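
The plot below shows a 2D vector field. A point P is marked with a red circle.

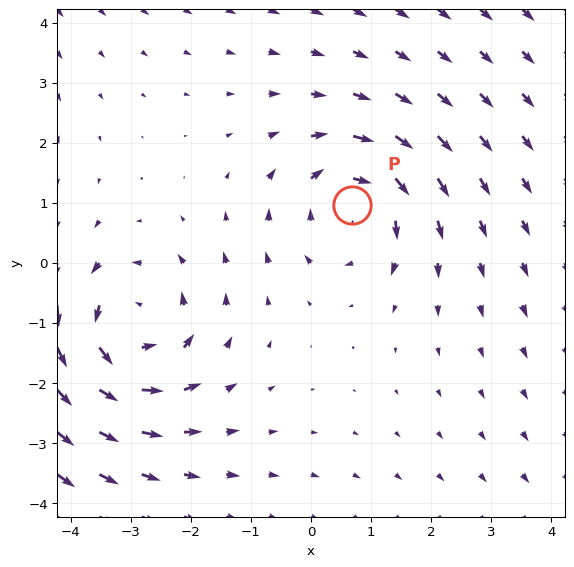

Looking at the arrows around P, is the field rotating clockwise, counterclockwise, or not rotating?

clockwise

Near P at (0.7, 1.0) the arrows circulate clockwise. The curl (z-component) there is about -3; negative curl means clockwise rotation.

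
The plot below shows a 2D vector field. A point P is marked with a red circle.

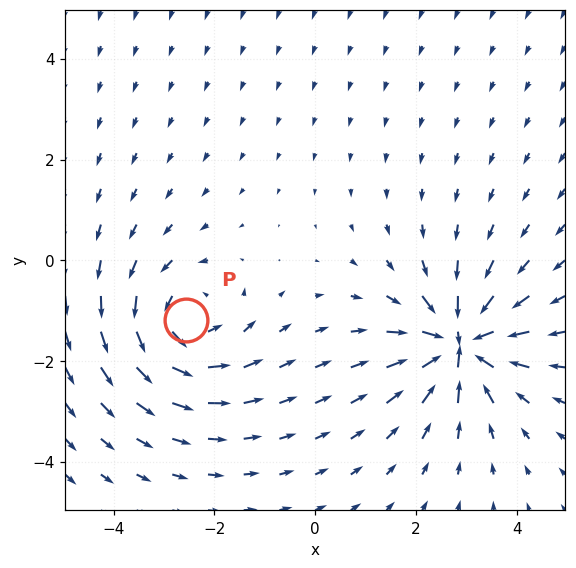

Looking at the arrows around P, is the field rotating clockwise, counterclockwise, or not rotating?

counterclockwise

Near P at (-2.6, -1.2) the arrows circulate counterclockwise. The curl (z-component) there is about +3; positive curl means counterclockwise rotation.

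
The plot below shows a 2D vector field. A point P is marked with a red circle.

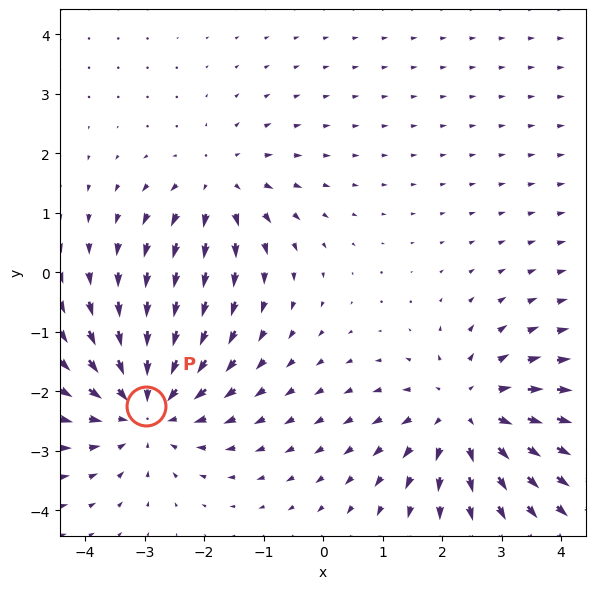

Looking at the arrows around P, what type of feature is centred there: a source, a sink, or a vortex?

At P (-3.0, -2.3) the arrows converge inward. Divergence about -4, curl ≈0 — negative divergence with near-zero curl is a sink.

sink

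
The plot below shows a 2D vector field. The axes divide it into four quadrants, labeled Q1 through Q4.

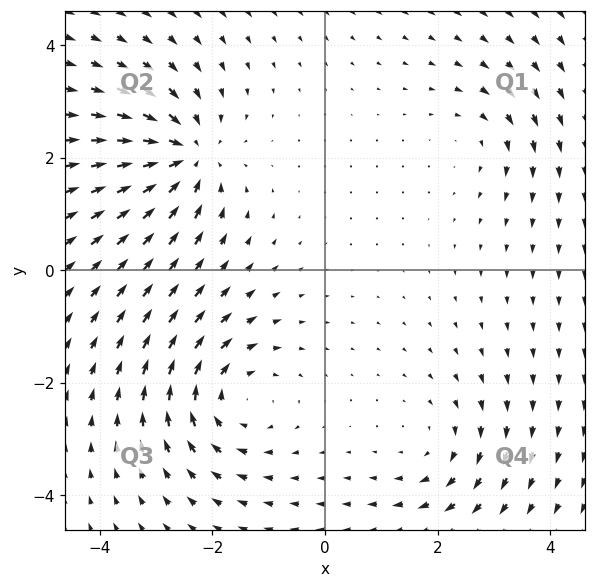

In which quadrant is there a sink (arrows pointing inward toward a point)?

Q2

The sink sits at approximately (-2.5, 2.0), which lies in quadrant Q2. The divergence there is about -6, negative as expected for a sink.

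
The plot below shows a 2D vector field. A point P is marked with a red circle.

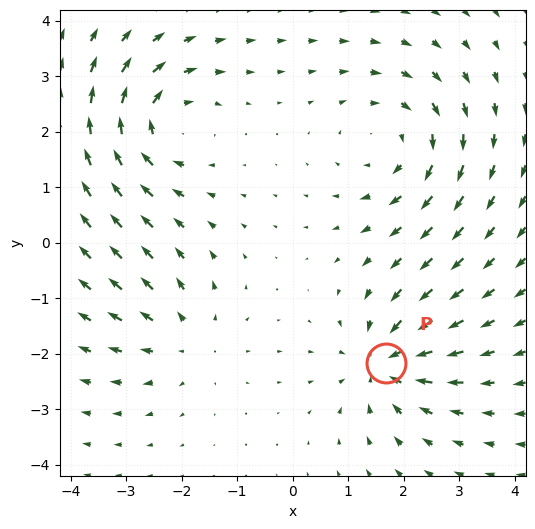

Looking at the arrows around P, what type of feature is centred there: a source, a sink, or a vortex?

At P (1.7, -2.2) the arrows converge inward. Divergence about -5, curl ≈0 — negative divergence with near-zero curl is a sink.

sink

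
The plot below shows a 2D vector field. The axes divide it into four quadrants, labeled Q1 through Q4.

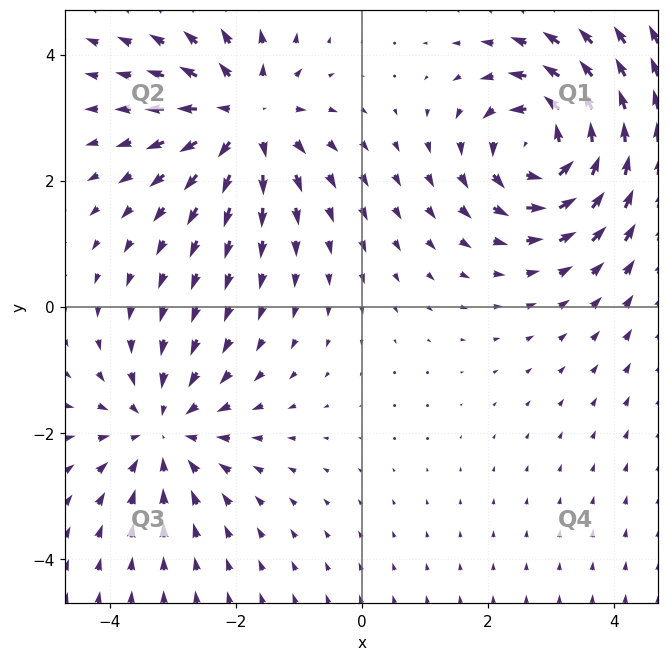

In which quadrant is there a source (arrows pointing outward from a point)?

Q2

The source sits at approximately (-1.8, 3.0), which lies in quadrant Q2. The divergence there is about +3, positive as expected for a source.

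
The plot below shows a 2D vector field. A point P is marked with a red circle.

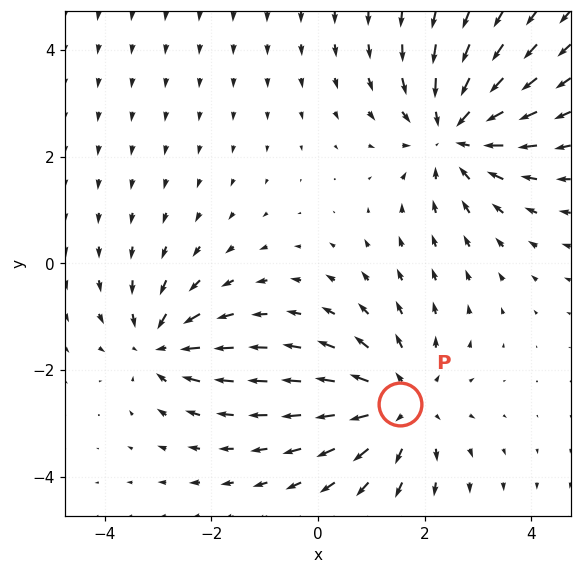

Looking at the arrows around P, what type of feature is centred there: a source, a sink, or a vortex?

source

At P (1.5, -2.6) the arrows spread outward. Divergence about +3, curl ≈0 — positive divergence with near-zero curl is a source.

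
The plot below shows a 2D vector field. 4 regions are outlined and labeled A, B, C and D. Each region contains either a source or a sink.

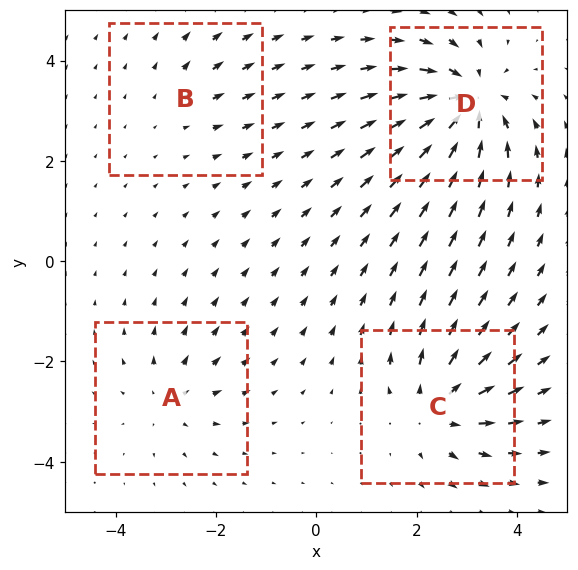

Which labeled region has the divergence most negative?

Divergence at each region's feature centre — A: about +4, B: about +2, C: about +6, D: about -8. Region D is most negative.

D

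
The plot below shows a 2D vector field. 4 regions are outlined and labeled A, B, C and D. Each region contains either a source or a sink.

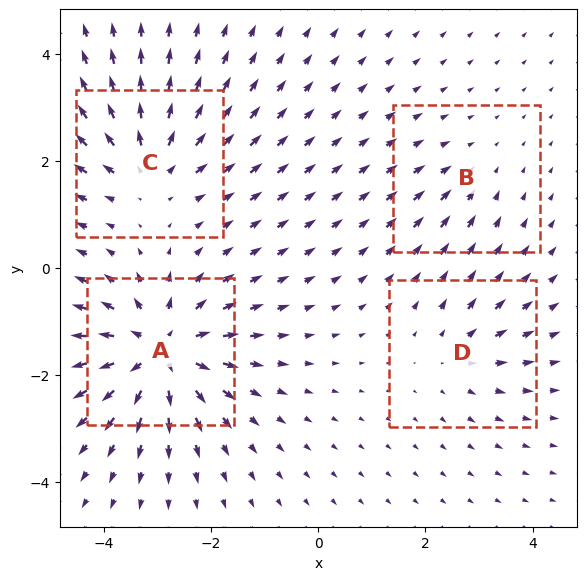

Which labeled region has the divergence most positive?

A

Divergence at each region's feature centre — A: about +8, B: about -2, C: about +5, D: about +3. Region A is most positive.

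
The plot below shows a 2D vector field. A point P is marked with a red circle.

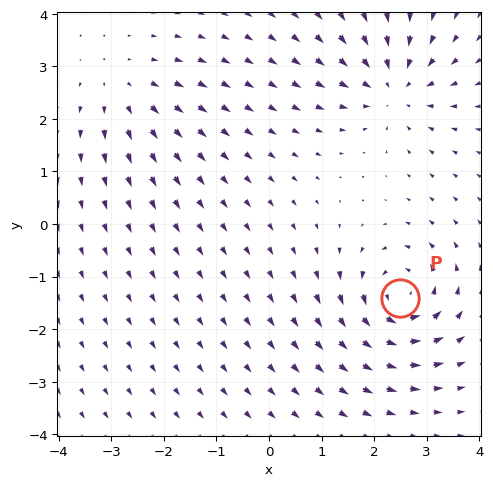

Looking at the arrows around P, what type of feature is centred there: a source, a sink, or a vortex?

vortex

At P (2.5, -1.4) the arrows circulate counterclockwise. Divergence ≈0, curl about +6 — near-zero divergence with nonzero curl is a vortex.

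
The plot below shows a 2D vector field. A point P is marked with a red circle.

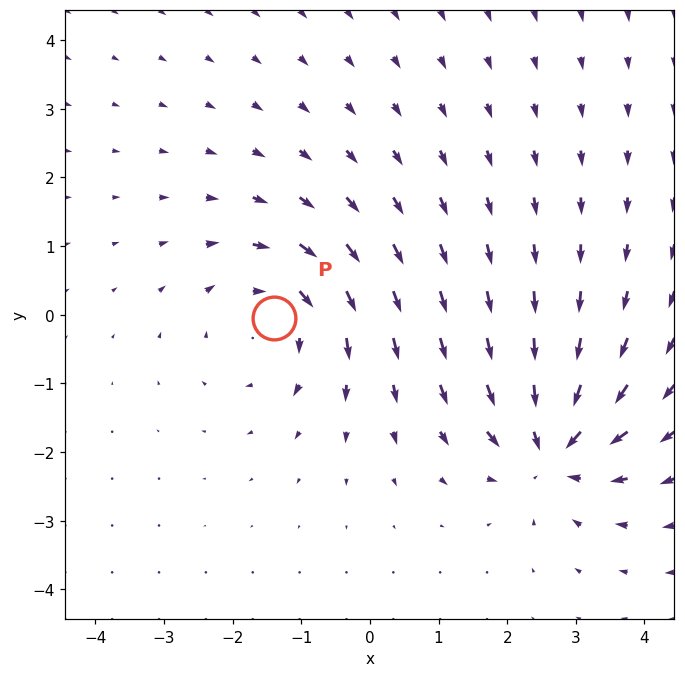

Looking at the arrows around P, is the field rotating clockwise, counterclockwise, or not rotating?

Near P at (-1.4, -0.0) the arrows circulate clockwise. The curl (z-component) there is about -4; negative curl means clockwise rotation.

clockwise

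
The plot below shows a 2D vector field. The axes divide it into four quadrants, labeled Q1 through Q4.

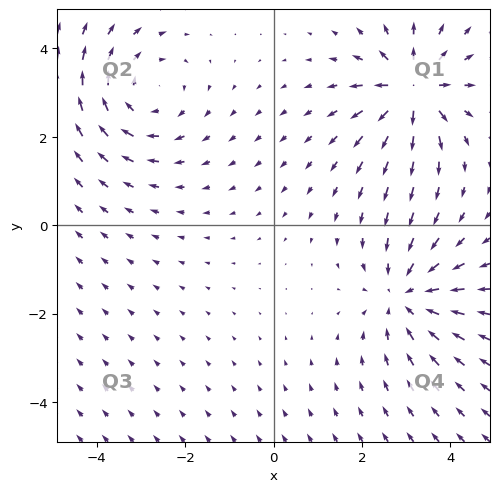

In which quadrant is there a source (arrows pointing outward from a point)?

Q1

The source sits at approximately (3.1, 3.1), which lies in quadrant Q1. The divergence there is about +6, positive as expected for a source.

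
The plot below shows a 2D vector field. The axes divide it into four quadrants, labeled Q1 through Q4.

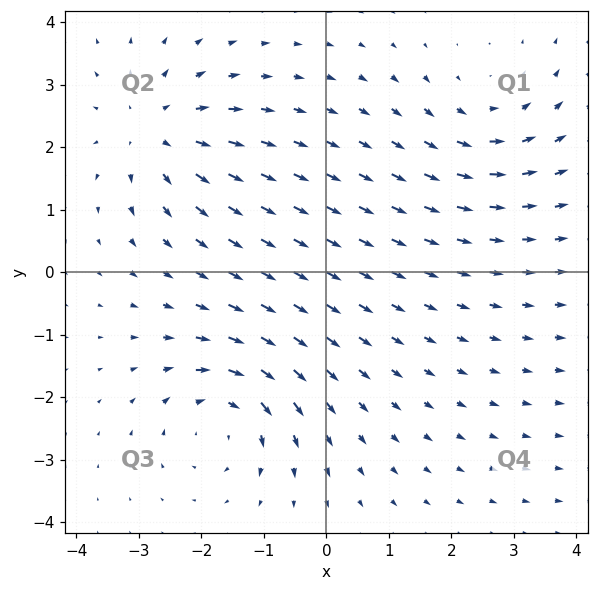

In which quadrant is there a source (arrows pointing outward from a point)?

The source sits at approximately (-2.7, 2.3), which lies in quadrant Q2. The divergence there is about +5, positive as expected for a source.

Q2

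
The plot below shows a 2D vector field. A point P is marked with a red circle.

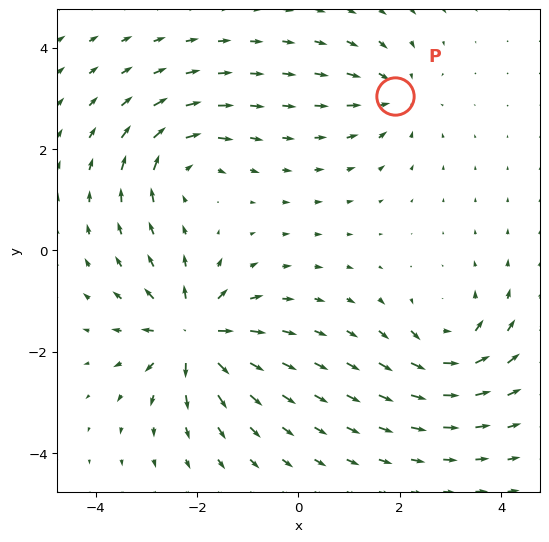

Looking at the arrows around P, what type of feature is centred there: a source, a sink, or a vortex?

At P (1.9, 3.1) the arrows converge inward. Divergence about -4, curl ≈0 — negative divergence with near-zero curl is a sink.

sink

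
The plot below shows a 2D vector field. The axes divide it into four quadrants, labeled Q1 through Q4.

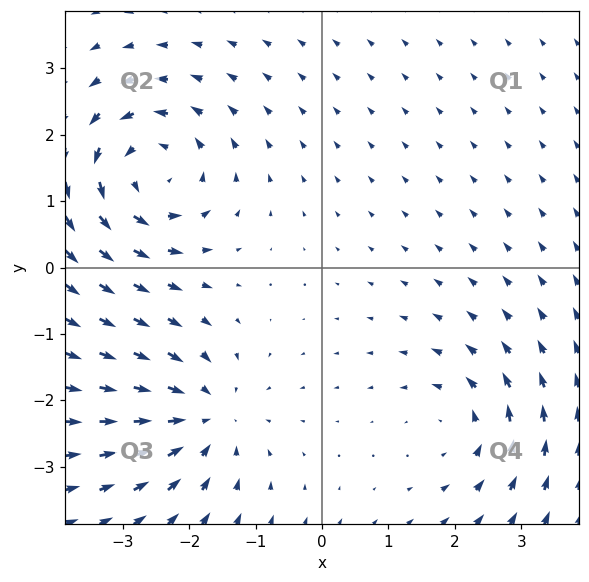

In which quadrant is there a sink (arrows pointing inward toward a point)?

Q3

The sink sits at approximately (-1.8, -2.3), which lies in quadrant Q3. The divergence there is about -4, negative as expected for a sink.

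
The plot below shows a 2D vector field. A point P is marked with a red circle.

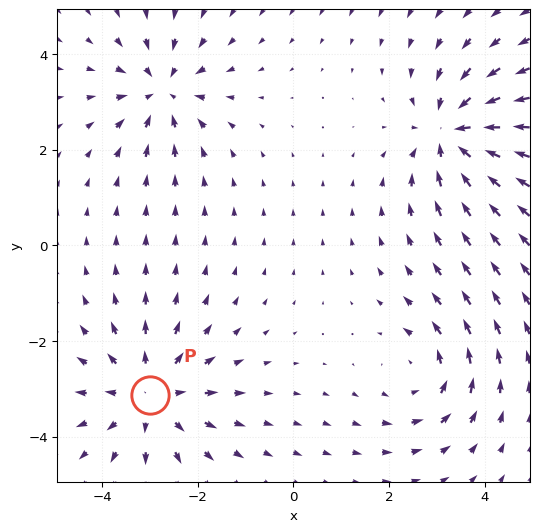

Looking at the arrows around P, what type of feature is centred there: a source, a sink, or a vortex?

At P (-3.0, -3.1) the arrows spread outward. Divergence about +4, curl ≈0 — positive divergence with near-zero curl is a source.

source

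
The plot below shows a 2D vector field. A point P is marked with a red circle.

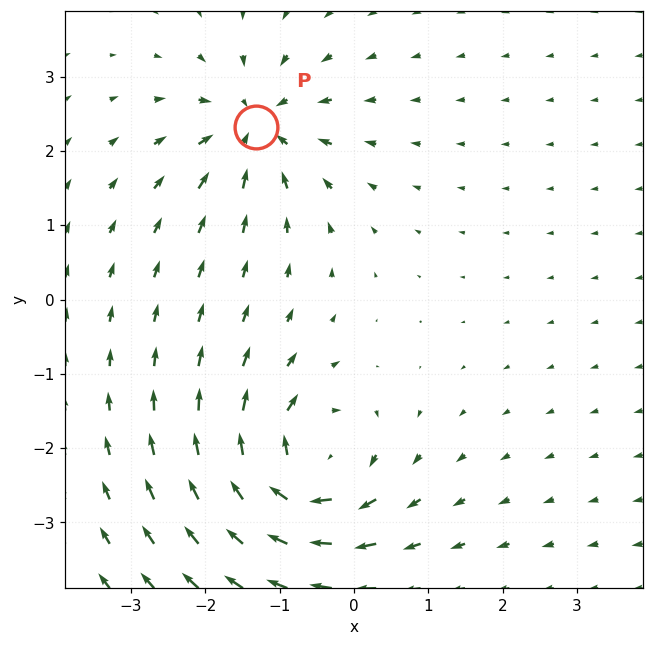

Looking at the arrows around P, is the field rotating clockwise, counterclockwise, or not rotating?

Near P at (-1.3, 2.3) the arrows show no circulation. The curl there is ≈0.

not rotating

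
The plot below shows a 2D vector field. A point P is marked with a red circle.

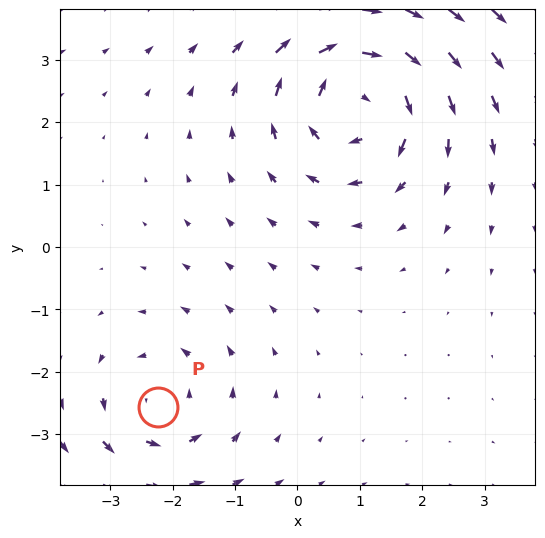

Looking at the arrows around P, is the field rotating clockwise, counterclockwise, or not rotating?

counterclockwise

Near P at (-2.2, -2.6) the arrows circulate counterclockwise. The curl (z-component) there is about +3; positive curl means counterclockwise rotation.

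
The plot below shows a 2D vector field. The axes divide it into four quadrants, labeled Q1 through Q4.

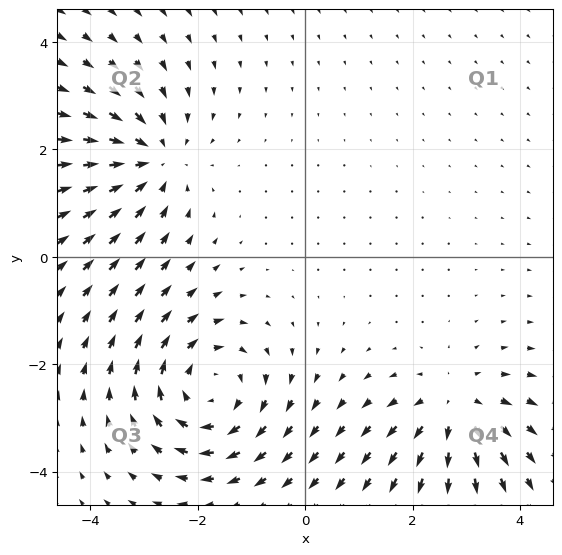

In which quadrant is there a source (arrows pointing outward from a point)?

The source sits at approximately (2.8, -2.8), which lies in quadrant Q4. The divergence there is about +4, positive as expected for a source.

Q4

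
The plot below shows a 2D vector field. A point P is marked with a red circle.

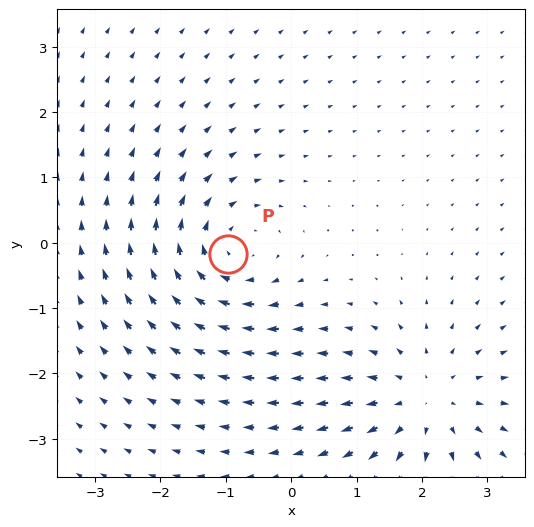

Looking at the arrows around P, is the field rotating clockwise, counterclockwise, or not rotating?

clockwise

Near P at (-1.0, -0.2) the arrows circulate clockwise. The curl (z-component) there is about -4; negative curl means clockwise rotation.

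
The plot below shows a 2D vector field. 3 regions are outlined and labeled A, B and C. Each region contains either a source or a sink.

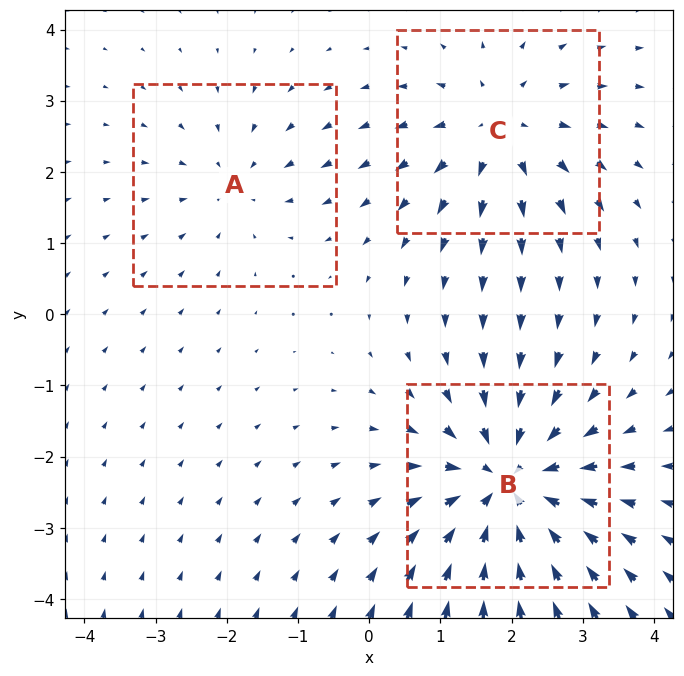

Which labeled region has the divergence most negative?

Divergence at each region's feature centre — A: about -2, B: about -5, C: about +3. Region B is most negative.

B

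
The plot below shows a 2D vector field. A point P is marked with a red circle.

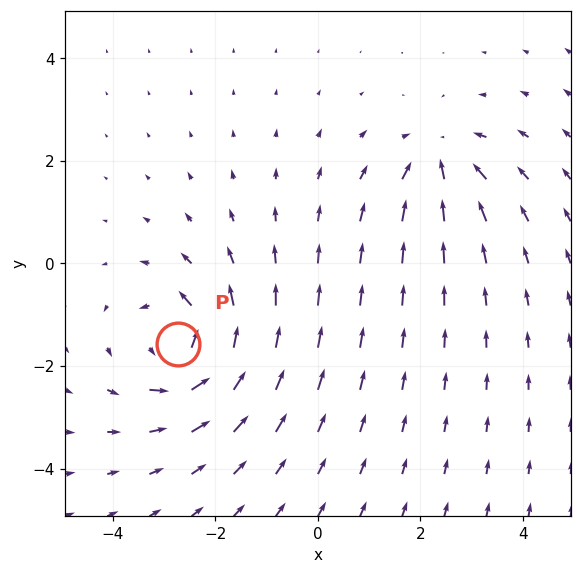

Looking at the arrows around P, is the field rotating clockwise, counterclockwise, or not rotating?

counterclockwise

Near P at (-2.7, -1.6) the arrows circulate counterclockwise. The curl (z-component) there is about +5; positive curl means counterclockwise rotation.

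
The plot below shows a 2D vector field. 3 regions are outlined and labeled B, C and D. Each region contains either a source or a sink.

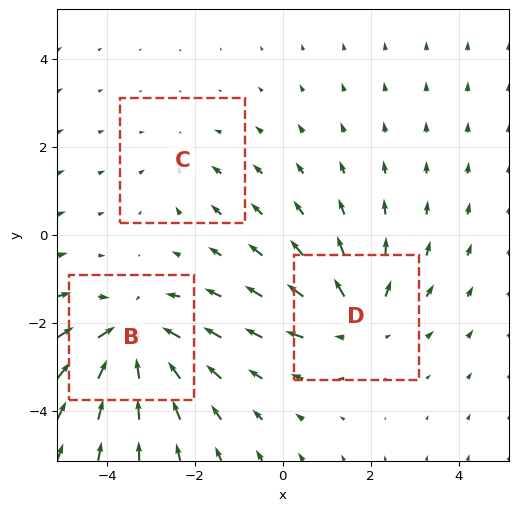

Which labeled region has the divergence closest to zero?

C

Divergence at each region's feature centre — B: about -4, C: about -2, D: about +3. Region C is closest to zero.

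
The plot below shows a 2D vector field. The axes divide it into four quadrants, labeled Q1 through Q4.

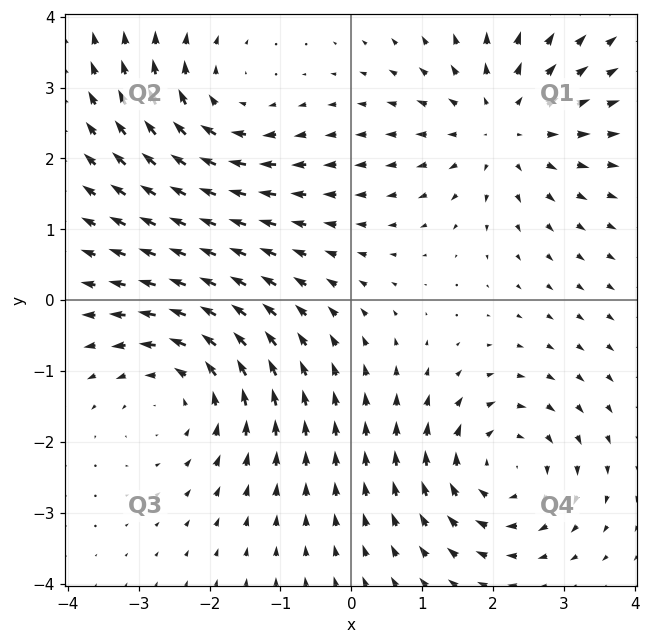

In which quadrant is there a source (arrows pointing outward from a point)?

The source sits at approximately (2.1, 2.5), which lies in quadrant Q1. The divergence there is about +4, positive as expected for a source.

Q1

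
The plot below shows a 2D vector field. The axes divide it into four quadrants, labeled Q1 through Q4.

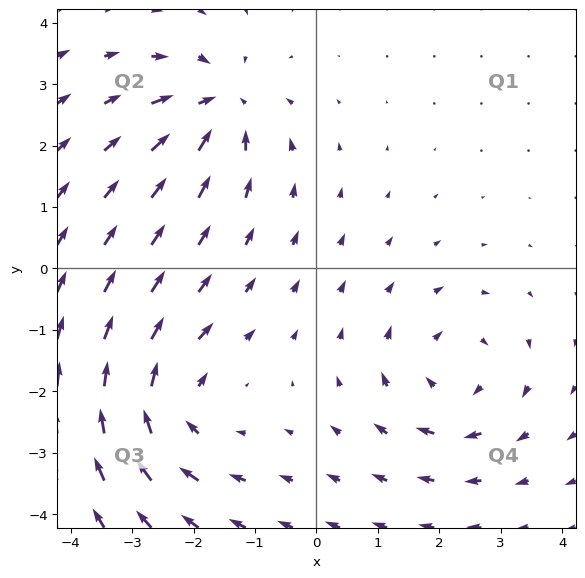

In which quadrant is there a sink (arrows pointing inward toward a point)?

Q2

The sink sits at approximately (-1.6, 2.7), which lies in quadrant Q2. The divergence there is about -4, negative as expected for a sink.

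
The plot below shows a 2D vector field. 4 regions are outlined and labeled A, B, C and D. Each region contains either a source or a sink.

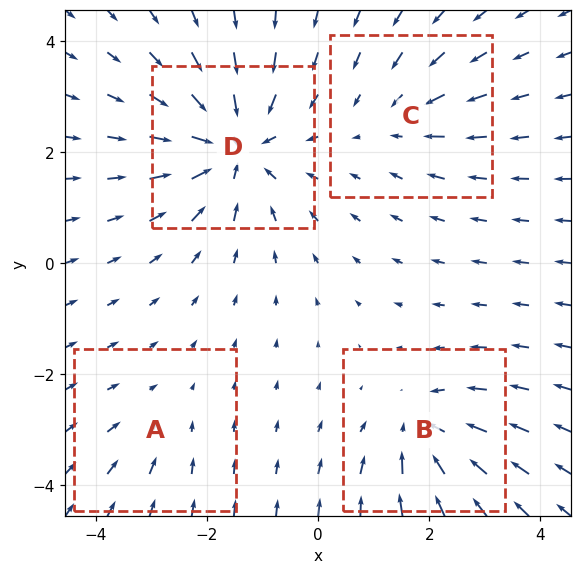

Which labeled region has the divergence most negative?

D

Divergence at each region's feature centre — A: about -2, B: about -4, C: about -3, D: about -7. Region D is most negative.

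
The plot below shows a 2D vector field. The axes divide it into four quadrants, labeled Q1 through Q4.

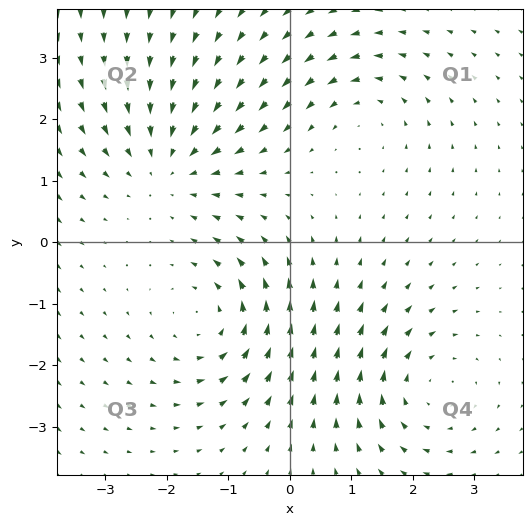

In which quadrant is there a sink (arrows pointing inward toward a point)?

The sink sits at approximately (-1.9, 1.3), which lies in quadrant Q2. The divergence there is about -4, negative as expected for a sink.

Q2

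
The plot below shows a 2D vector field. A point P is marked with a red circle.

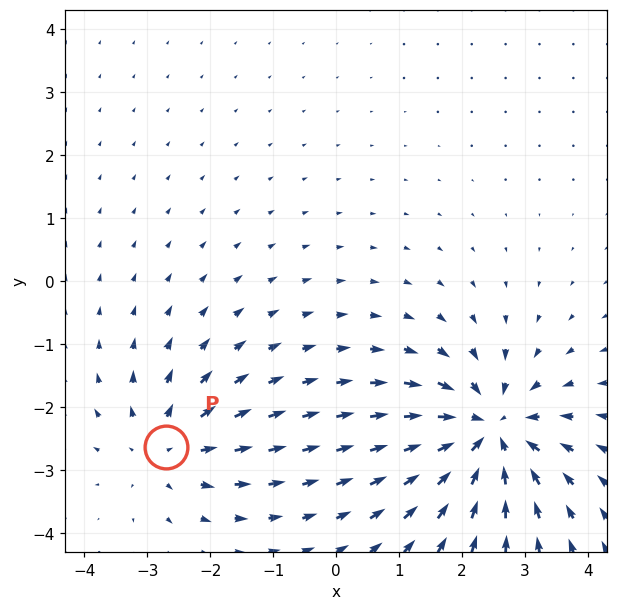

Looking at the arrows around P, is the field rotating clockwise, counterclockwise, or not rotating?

not rotating

Near P at (-2.7, -2.6) the arrows show no circulation. The curl there is ≈0.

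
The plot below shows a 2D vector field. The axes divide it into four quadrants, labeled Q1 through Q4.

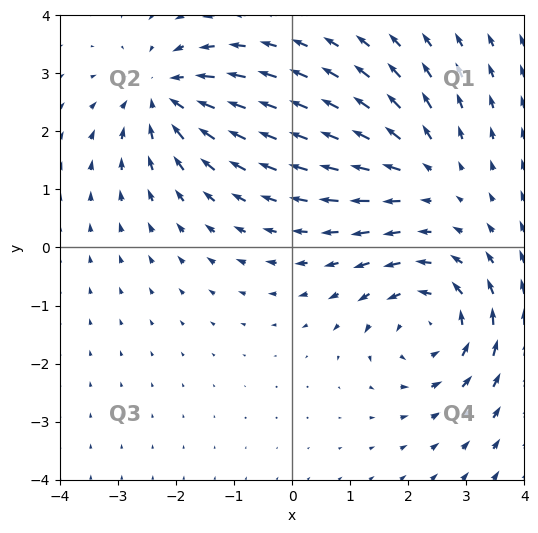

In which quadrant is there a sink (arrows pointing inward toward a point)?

Q2

The sink sits at approximately (-2.2, 2.6), which lies in quadrant Q2. The divergence there is about -5, negative as expected for a sink.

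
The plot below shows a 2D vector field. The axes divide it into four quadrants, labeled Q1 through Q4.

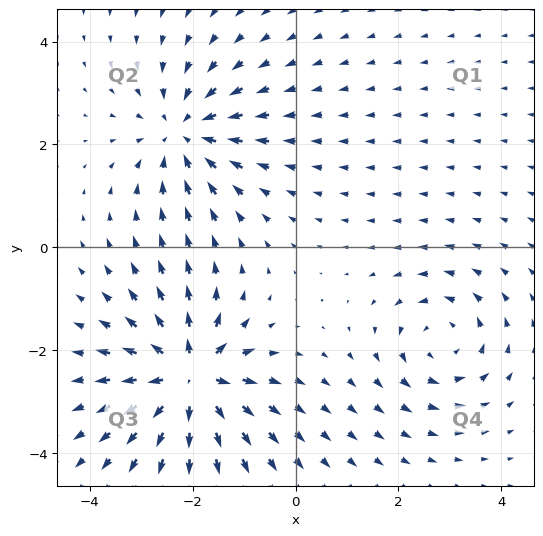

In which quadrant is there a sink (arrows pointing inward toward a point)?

The sink sits at approximately (-2.2, 2.2), which lies in quadrant Q2. The divergence there is about -4, negative as expected for a sink.

Q2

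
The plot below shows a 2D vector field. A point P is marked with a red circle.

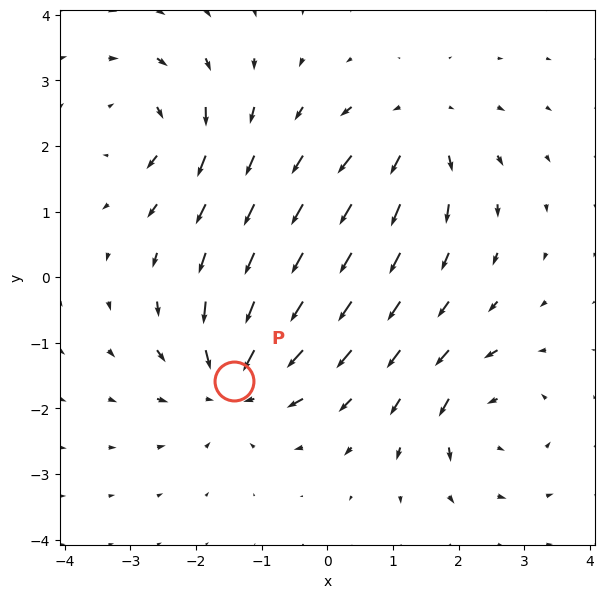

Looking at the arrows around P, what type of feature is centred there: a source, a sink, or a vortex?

sink

At P (-1.4, -1.6) the arrows converge inward. Divergence about -6, curl ≈0 — negative divergence with near-zero curl is a sink.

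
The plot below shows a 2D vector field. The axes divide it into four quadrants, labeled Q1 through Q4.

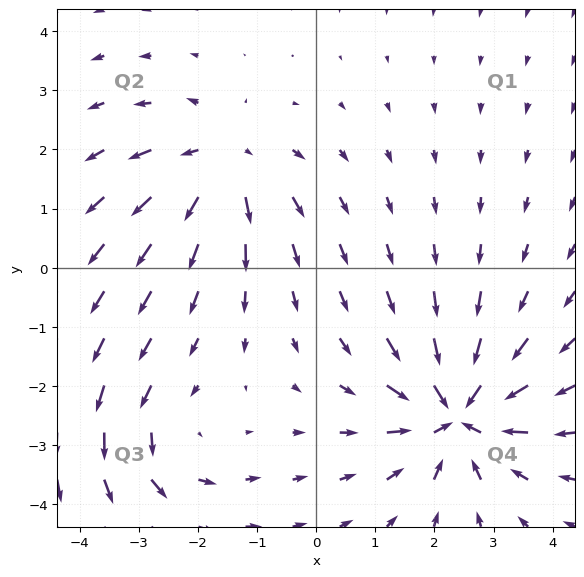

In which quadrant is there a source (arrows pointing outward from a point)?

The source sits at approximately (-1.6, 1.8), which lies in quadrant Q2. The divergence there is about +4, positive as expected for a source.

Q2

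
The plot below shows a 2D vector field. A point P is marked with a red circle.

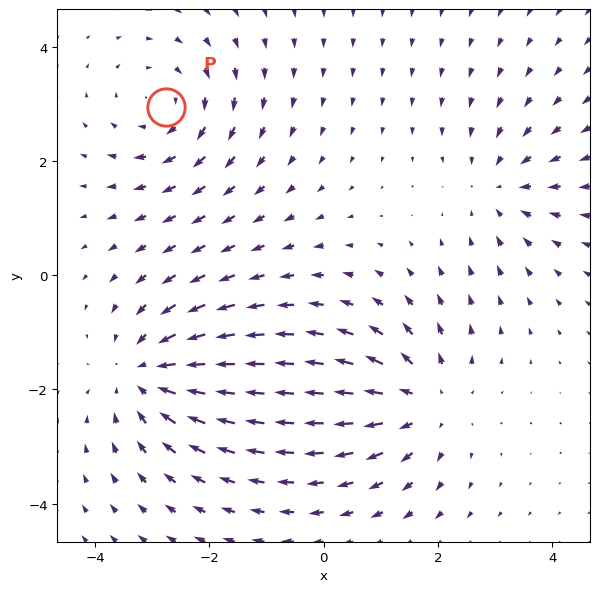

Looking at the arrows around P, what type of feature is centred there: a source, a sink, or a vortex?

vortex

At P (-2.8, 2.9) the arrows circulate clockwise. Divergence ≈0, curl about -4 — near-zero divergence with nonzero curl is a vortex.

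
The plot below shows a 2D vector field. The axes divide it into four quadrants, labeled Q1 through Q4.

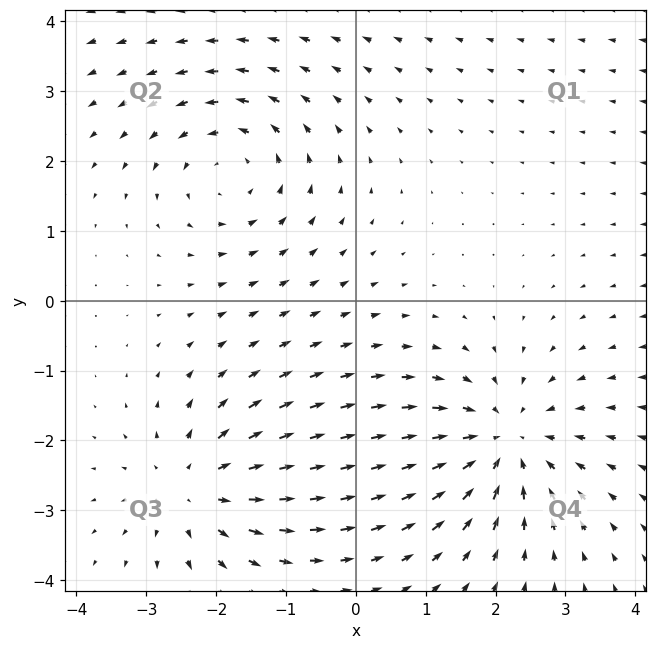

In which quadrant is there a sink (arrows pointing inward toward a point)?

Q4

The sink sits at approximately (2.1, -2.0), which lies in quadrant Q4. The divergence there is about -4, negative as expected for a sink.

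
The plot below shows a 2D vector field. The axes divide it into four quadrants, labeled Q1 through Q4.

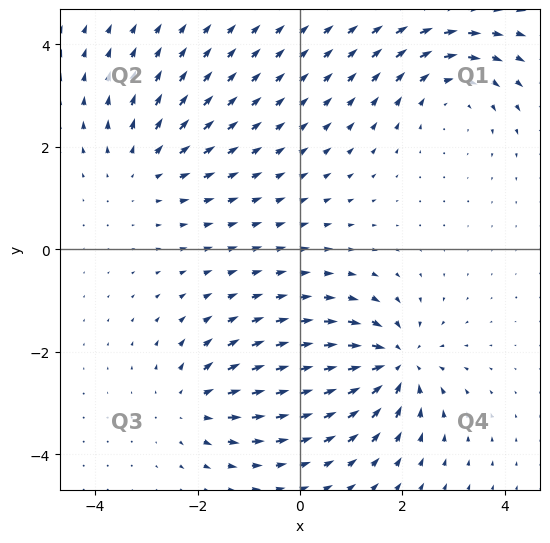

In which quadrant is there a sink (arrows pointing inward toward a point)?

Q4

The sink sits at approximately (1.9, -2.2), which lies in quadrant Q4. The divergence there is about -6, negative as expected for a sink.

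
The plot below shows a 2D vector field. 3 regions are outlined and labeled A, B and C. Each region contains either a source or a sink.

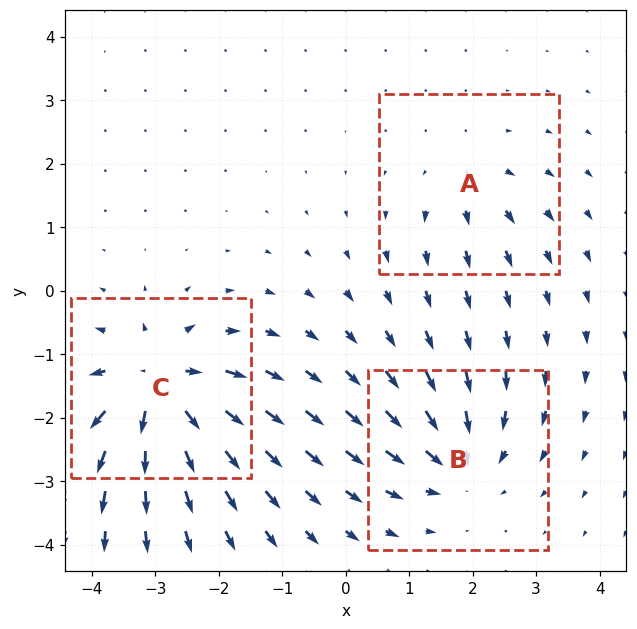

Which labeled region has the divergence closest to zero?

Divergence at each region's feature centre — A: about +3, B: about -4, C: about +6. Region A is closest to zero.

A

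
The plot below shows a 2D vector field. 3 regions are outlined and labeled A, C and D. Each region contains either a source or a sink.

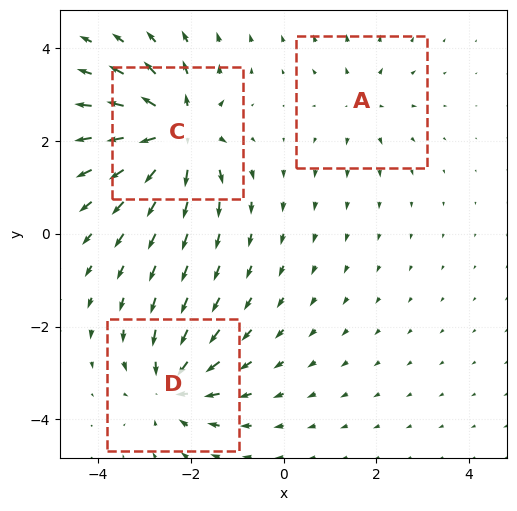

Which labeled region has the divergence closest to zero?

Divergence at each region's feature centre — A: about +2, C: about +6, D: about -4. Region A is closest to zero.

A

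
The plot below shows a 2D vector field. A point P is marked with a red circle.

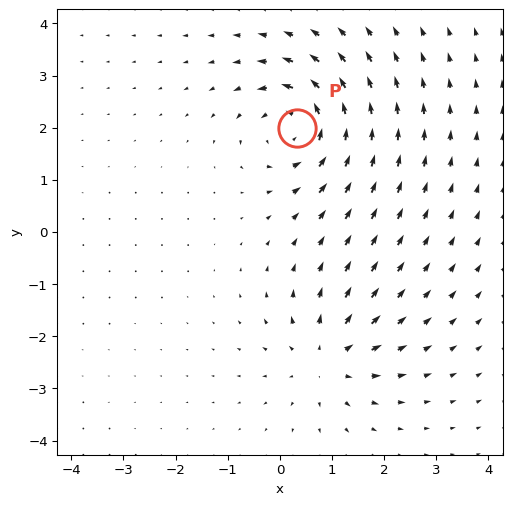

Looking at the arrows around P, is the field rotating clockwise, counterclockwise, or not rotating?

Near P at (0.3, 2.0) the arrows circulate counterclockwise. The curl (z-component) there is about +6; positive curl means counterclockwise rotation.

counterclockwise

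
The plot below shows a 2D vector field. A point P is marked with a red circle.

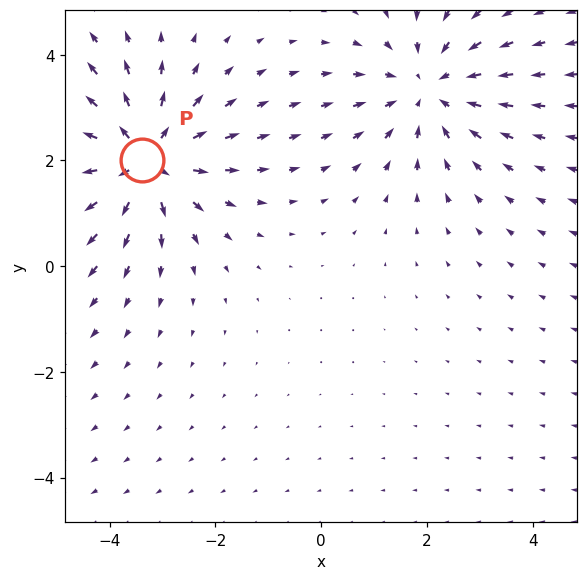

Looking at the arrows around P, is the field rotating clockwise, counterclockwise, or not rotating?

not rotating

Near P at (-3.4, 2.0) the arrows show no circulation. The curl there is ≈0.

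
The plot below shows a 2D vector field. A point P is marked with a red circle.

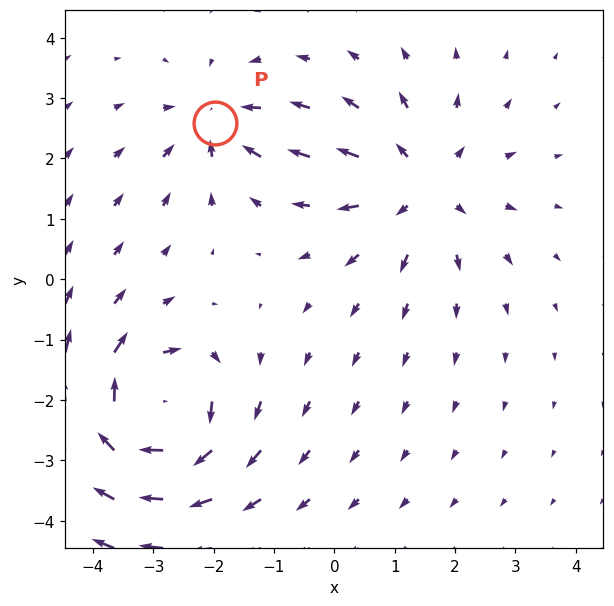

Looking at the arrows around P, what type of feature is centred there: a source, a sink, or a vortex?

At P (-2.0, 2.6) the arrows converge inward. Divergence about -3, curl ≈0 — negative divergence with near-zero curl is a sink.

sink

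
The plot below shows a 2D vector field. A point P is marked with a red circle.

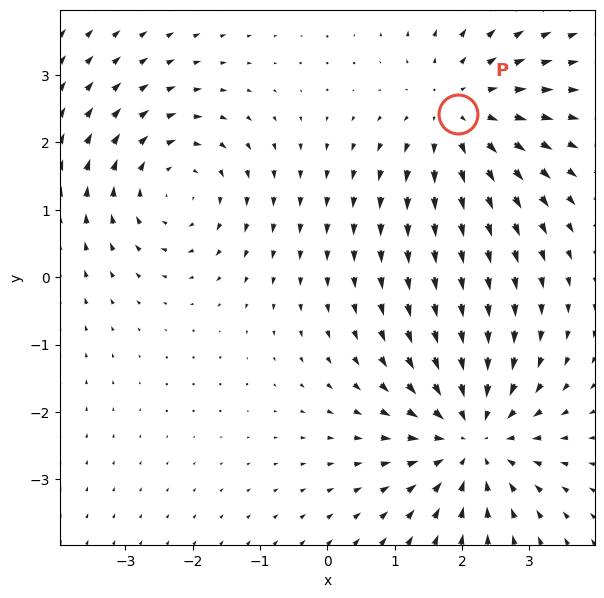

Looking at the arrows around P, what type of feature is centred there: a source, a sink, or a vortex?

At P (1.9, 2.4) the arrows spread outward. Divergence about +3, curl ≈0 — positive divergence with near-zero curl is a source.

source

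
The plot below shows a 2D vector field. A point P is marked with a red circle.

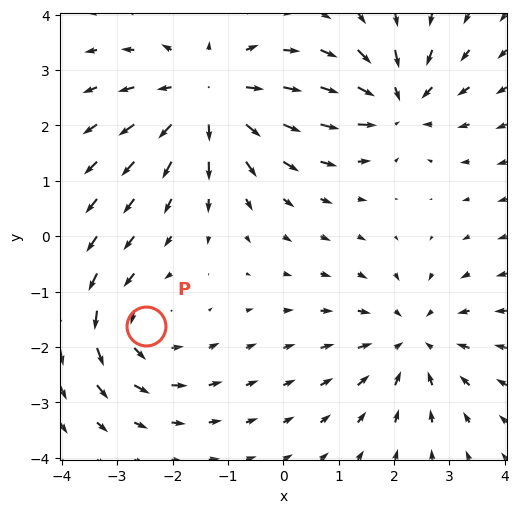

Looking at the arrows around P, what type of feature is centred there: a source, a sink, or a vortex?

vortex

At P (-2.5, -1.6) the arrows circulate counterclockwise. Divergence ≈0, curl about +3 — near-zero divergence with nonzero curl is a vortex.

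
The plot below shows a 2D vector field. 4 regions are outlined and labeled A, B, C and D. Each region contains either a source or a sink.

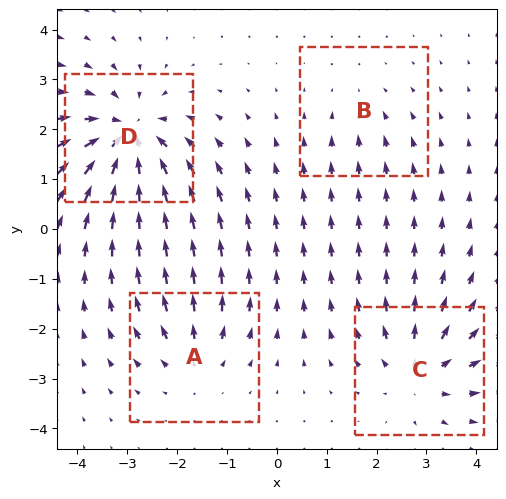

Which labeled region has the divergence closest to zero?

B

Divergence at each region's feature centre — A: about +4, B: about -2, C: about +5, D: about -7. Region B is closest to zero.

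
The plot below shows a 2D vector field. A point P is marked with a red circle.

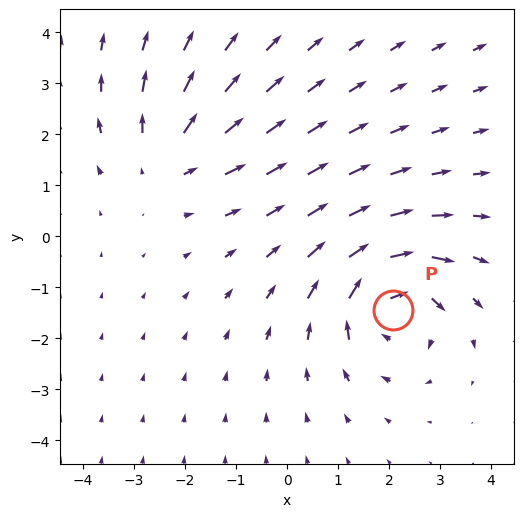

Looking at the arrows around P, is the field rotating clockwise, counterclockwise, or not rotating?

clockwise

Near P at (2.1, -1.5) the arrows circulate clockwise. The curl (z-component) there is about -6; negative curl means clockwise rotation.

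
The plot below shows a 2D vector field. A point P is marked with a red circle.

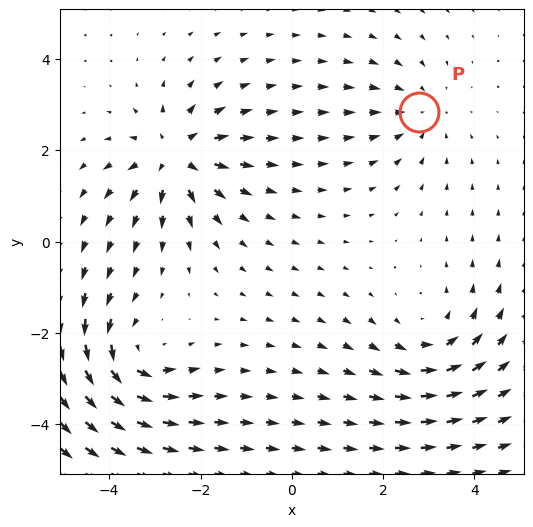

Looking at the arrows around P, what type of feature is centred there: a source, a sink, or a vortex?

At P (2.8, 2.8) the arrows converge inward. Divergence about -2, curl ≈0 — negative divergence with near-zero curl is a sink.

sink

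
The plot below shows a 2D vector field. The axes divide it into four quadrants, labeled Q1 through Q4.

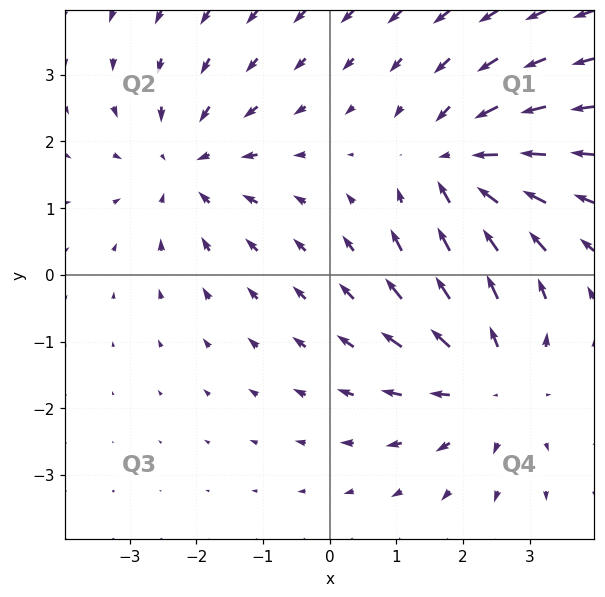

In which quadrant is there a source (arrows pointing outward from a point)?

The source sits at approximately (2.4, -1.6), which lies in quadrant Q4. The divergence there is about +3, positive as expected for a source.

Q4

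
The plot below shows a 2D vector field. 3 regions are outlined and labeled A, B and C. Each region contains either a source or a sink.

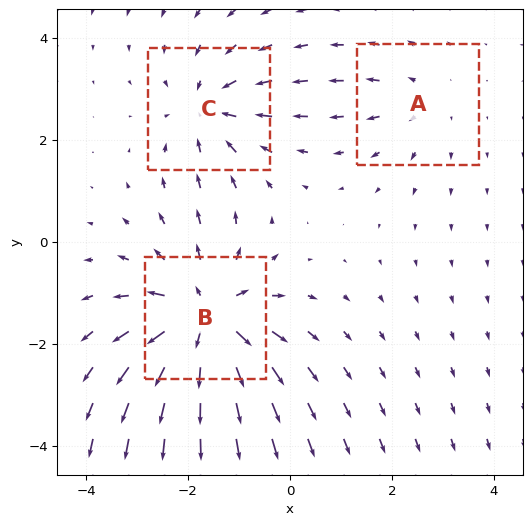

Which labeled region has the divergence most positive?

Divergence at each region's feature centre — A: about +2, B: about +5, C: about -3. Region B is most positive.

B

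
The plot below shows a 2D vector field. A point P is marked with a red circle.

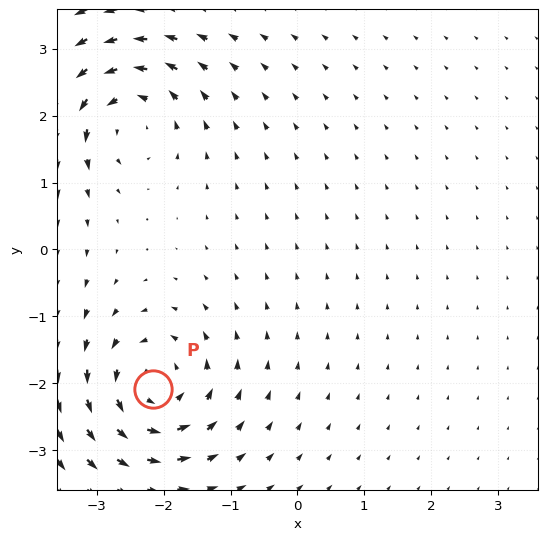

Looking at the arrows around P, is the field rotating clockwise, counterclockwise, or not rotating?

Near P at (-2.2, -2.1) the arrows circulate counterclockwise. The curl (z-component) there is about +6; positive curl means counterclockwise rotation.

counterclockwise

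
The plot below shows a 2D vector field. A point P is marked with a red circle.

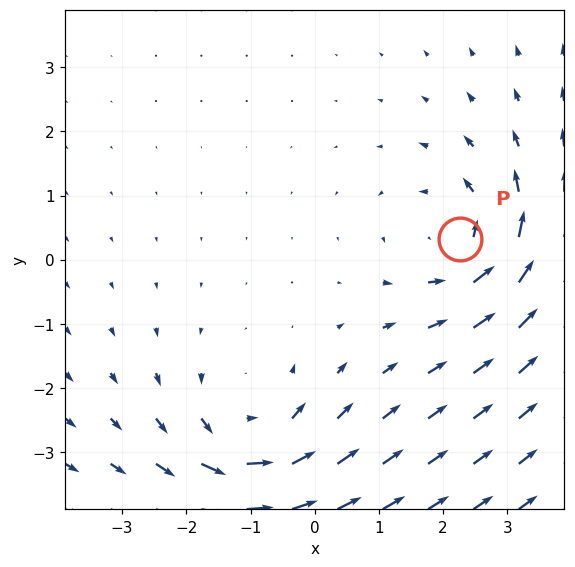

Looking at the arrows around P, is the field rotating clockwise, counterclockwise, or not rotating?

counterclockwise

Near P at (2.3, 0.3) the arrows circulate counterclockwise. The curl (z-component) there is about +3; positive curl means counterclockwise rotation.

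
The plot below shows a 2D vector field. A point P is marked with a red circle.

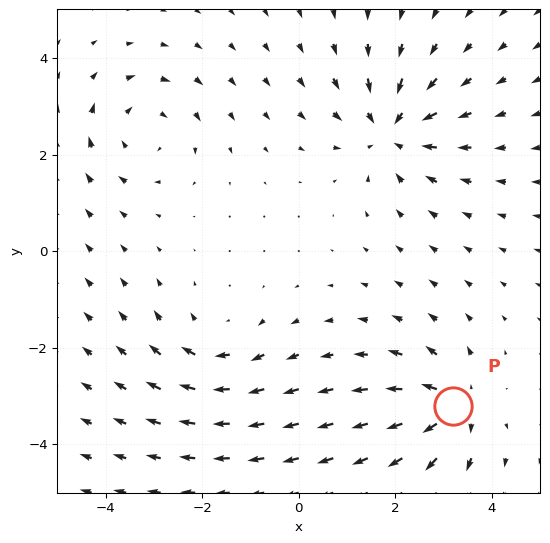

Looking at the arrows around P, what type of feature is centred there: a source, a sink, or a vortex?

At P (3.2, -3.2) the arrows spread outward. Divergence about +5, curl ≈0 — positive divergence with near-zero curl is a source.

source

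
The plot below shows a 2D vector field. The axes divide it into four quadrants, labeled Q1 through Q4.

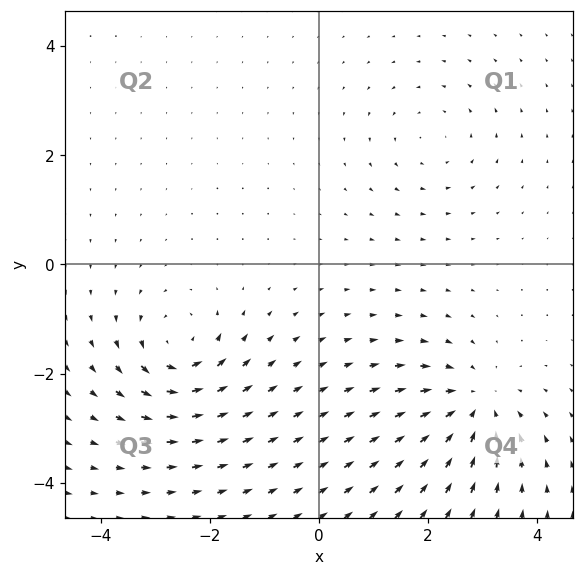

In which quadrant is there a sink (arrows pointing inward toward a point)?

The sink sits at approximately (2.8, -2.6), which lies in quadrant Q4. The divergence there is about -5, negative as expected for a sink.

Q4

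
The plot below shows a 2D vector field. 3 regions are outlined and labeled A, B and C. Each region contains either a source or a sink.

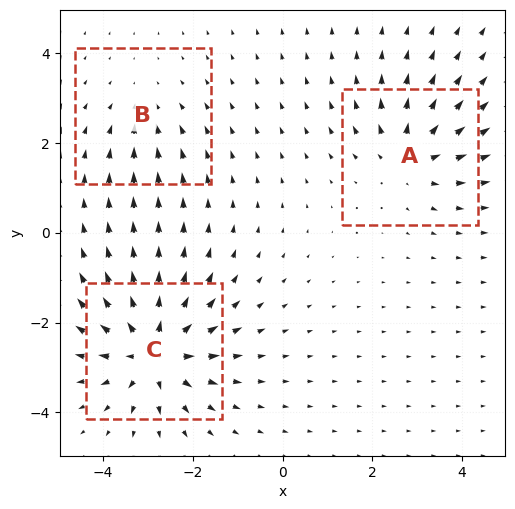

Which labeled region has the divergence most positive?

Divergence at each region's feature centre — A: about +3, B: about -2, C: about +5. Region C is most positive.

C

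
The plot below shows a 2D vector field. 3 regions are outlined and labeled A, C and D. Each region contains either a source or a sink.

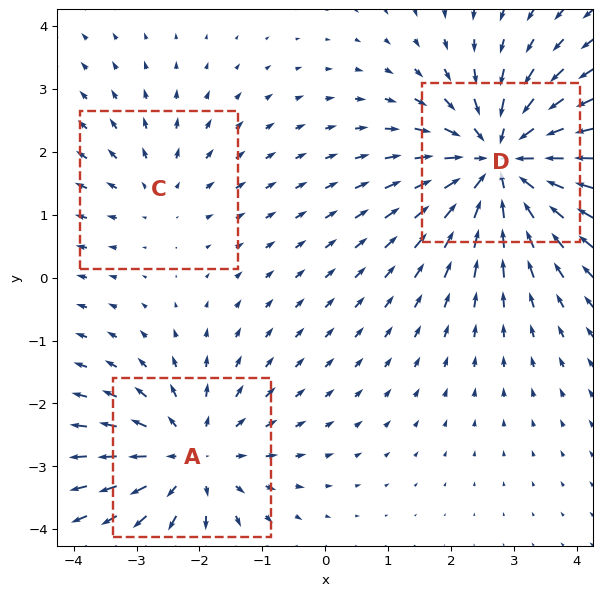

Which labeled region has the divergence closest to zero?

C

Divergence at each region's feature centre — A: about +3, C: about +2, D: about -5. Region C is closest to zero.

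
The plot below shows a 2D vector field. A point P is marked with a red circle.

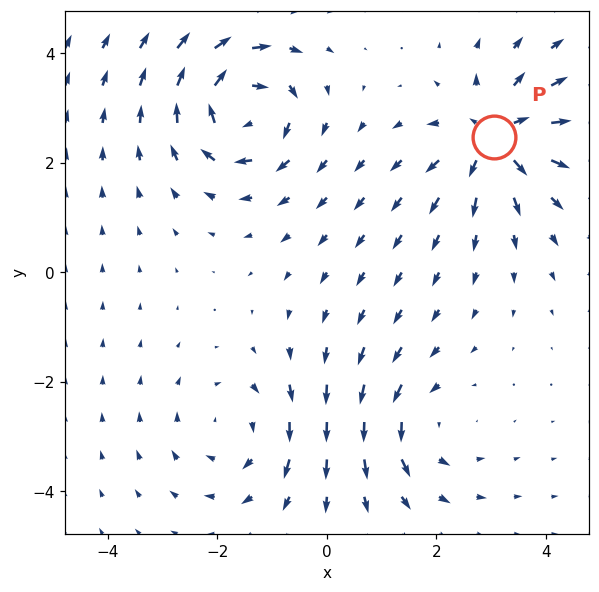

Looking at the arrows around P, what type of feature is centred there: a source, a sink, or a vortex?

source

At P (3.1, 2.5) the arrows spread outward. Divergence about +5, curl ≈0 — positive divergence with near-zero curl is a source.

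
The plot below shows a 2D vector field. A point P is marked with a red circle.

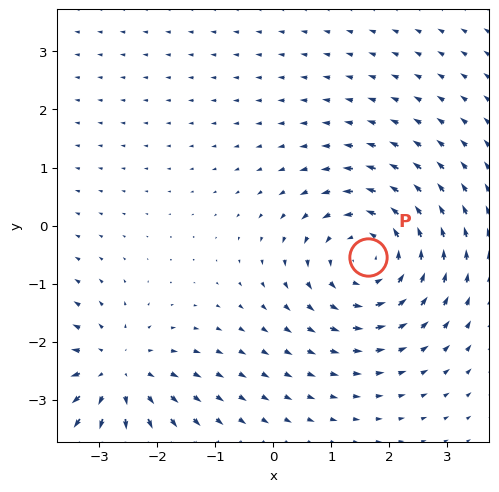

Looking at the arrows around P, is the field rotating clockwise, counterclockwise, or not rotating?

counterclockwise

Near P at (1.6, -0.5) the arrows circulate counterclockwise. The curl (z-component) there is about +4; positive curl means counterclockwise rotation.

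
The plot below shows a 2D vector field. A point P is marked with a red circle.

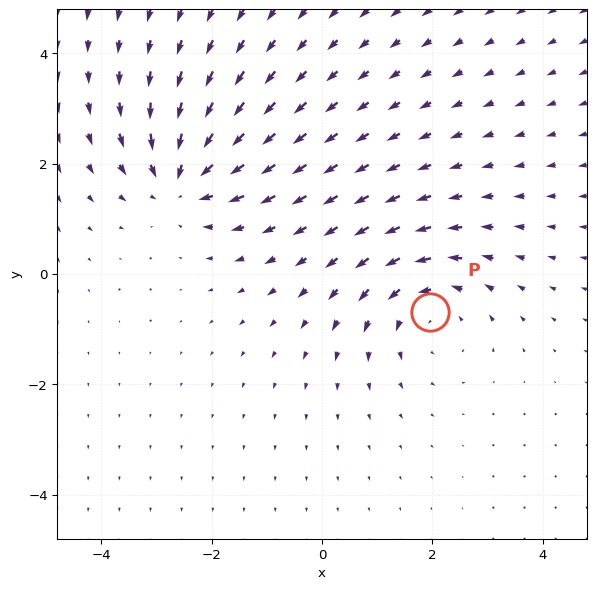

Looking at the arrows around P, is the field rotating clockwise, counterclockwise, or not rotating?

counterclockwise

Near P at (2.0, -0.7) the arrows circulate counterclockwise. The curl (z-component) there is about +2; positive curl means counterclockwise rotation.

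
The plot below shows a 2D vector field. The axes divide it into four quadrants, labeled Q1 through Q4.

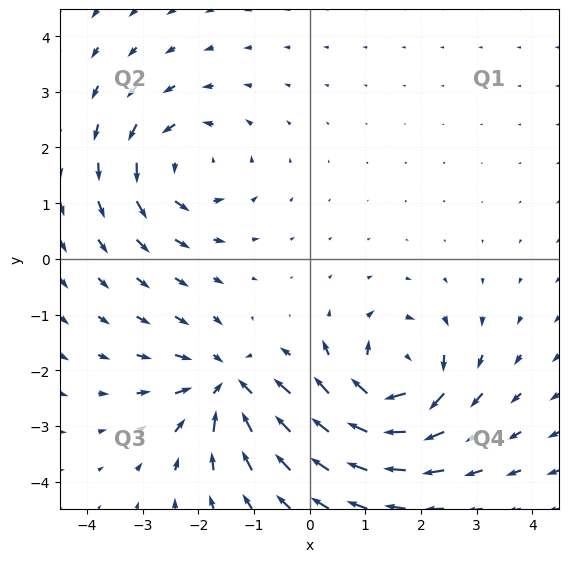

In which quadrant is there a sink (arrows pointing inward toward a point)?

Q3

The sink sits at approximately (-1.5, -2.3), which lies in quadrant Q3. The divergence there is about -4, negative as expected for a sink.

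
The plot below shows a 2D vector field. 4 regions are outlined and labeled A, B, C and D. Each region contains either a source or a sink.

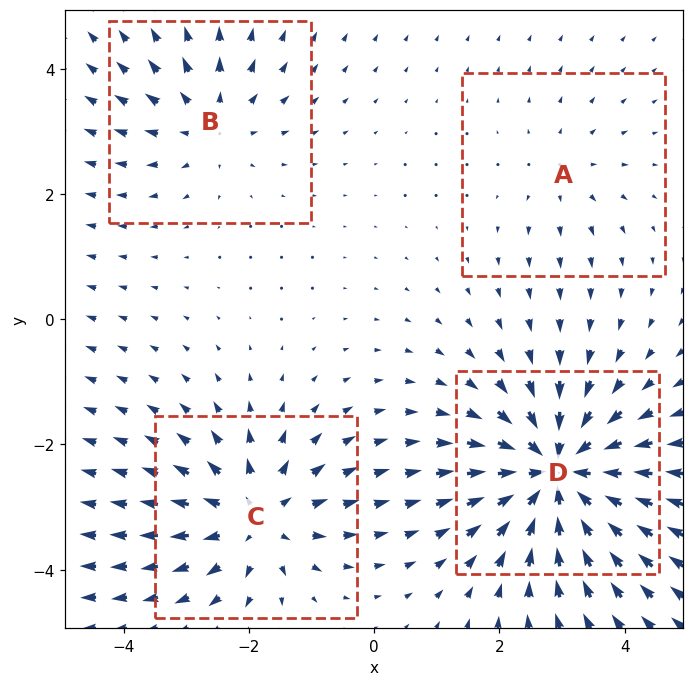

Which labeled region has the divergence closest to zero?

Divergence at each region's feature centre — A: about +2, B: about +4, C: about +5, D: about -7. Region A is closest to zero.

A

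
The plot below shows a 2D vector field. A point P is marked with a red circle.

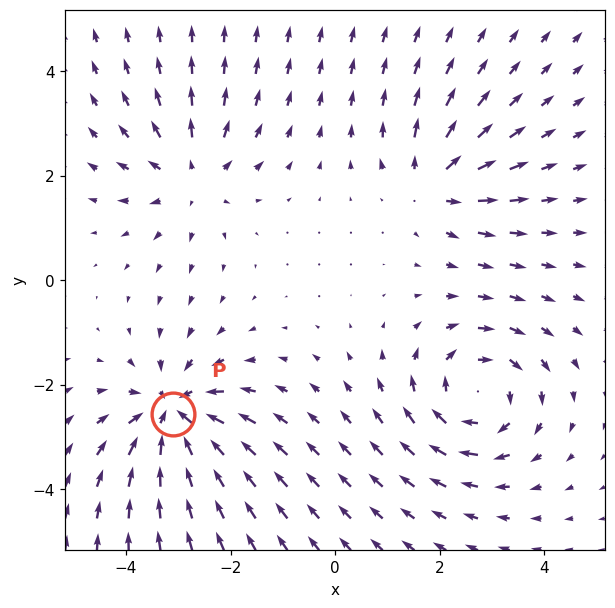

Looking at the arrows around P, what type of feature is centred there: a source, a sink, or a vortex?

At P (-3.1, -2.6) the arrows converge inward. Divergence about -6, curl ≈0 — negative divergence with near-zero curl is a sink.

sink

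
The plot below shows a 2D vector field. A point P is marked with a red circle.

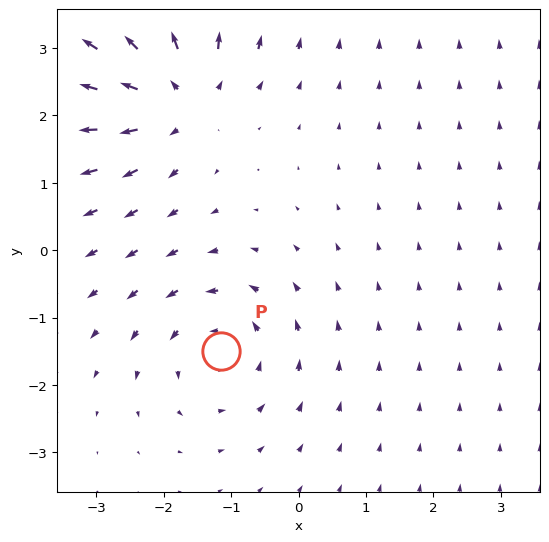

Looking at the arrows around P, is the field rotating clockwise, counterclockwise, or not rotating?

counterclockwise

Near P at (-1.2, -1.5) the arrows circulate counterclockwise. The curl (z-component) there is about +3; positive curl means counterclockwise rotation.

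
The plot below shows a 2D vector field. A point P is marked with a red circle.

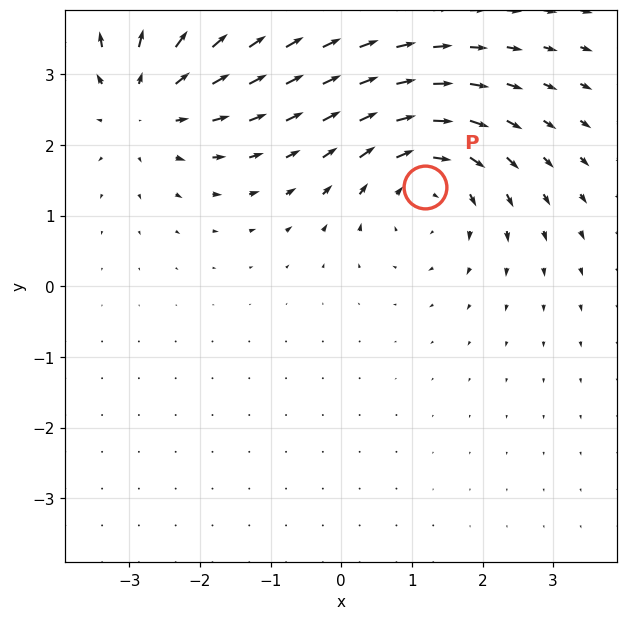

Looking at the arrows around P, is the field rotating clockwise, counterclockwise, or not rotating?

clockwise

Near P at (1.2, 1.4) the arrows circulate clockwise. The curl (z-component) there is about -4; negative curl means clockwise rotation.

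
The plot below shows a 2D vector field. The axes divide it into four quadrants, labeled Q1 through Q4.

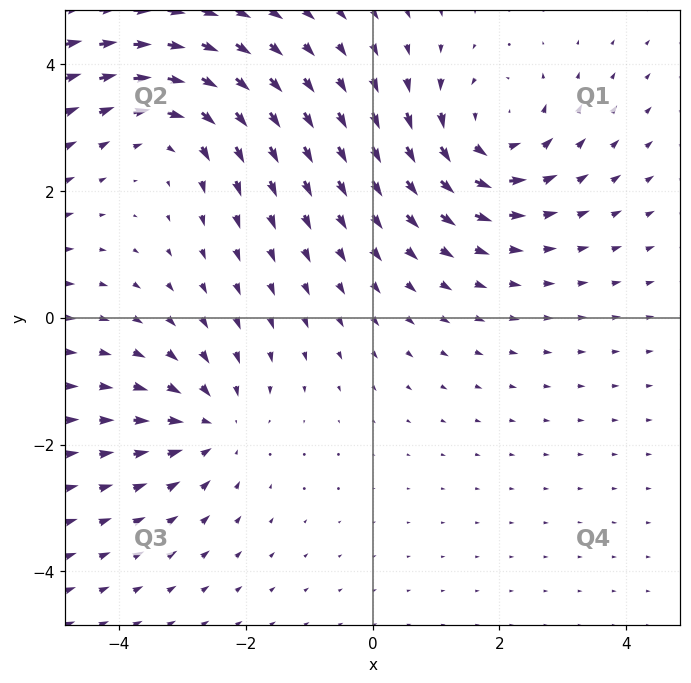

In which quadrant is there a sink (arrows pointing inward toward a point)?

Q3

The sink sits at approximately (-2.5, -1.7), which lies in quadrant Q3. The divergence there is about -3, negative as expected for a sink.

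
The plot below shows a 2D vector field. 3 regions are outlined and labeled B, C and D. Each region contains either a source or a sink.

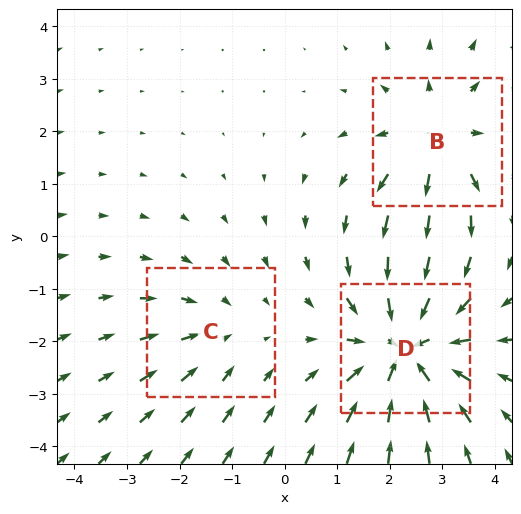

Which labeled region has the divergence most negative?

D

Divergence at each region's feature centre — B: about +3, C: about -2, D: about -4. Region D is most negative.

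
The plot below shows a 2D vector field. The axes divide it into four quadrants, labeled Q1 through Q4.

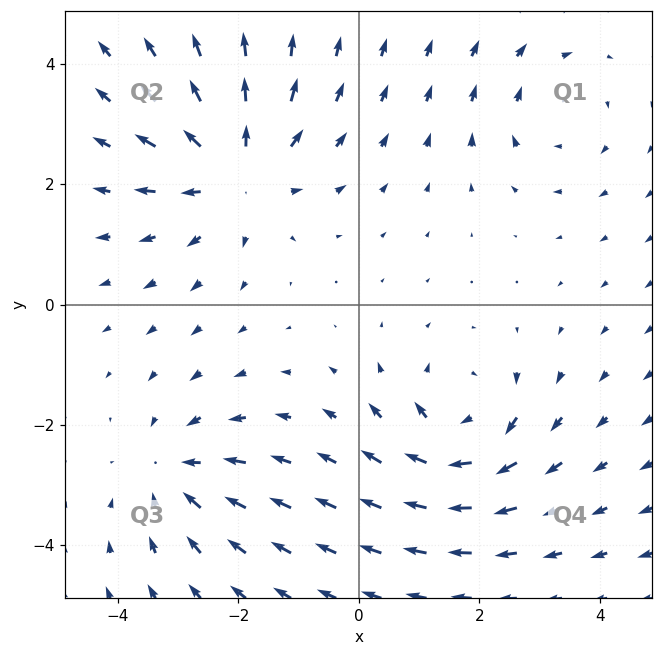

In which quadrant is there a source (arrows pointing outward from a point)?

The source sits at approximately (-2.0, 2.2), which lies in quadrant Q2. The divergence there is about +4, positive as expected for a source.

Q2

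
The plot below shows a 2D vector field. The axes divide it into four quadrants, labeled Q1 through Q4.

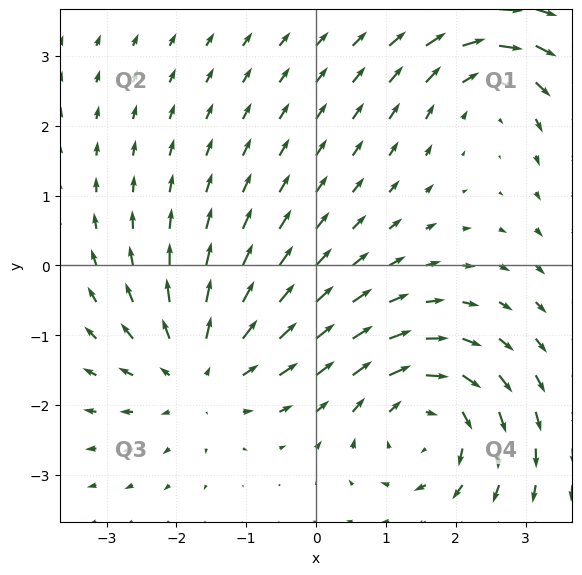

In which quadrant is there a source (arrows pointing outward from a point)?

Q3

The source sits at approximately (-1.7, -1.5), which lies in quadrant Q3. The divergence there is about +4, positive as expected for a source.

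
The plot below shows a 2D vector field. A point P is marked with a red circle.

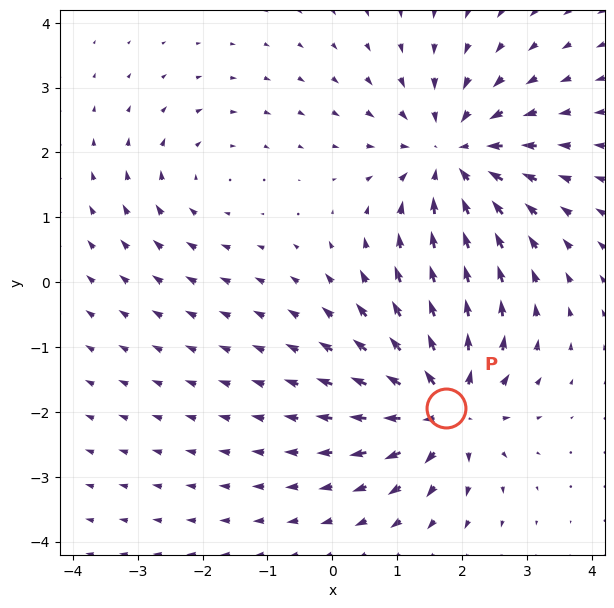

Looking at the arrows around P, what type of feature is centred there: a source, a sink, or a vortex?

source

At P (1.8, -1.9) the arrows spread outward. Divergence about +6, curl ≈0 — positive divergence with near-zero curl is a source.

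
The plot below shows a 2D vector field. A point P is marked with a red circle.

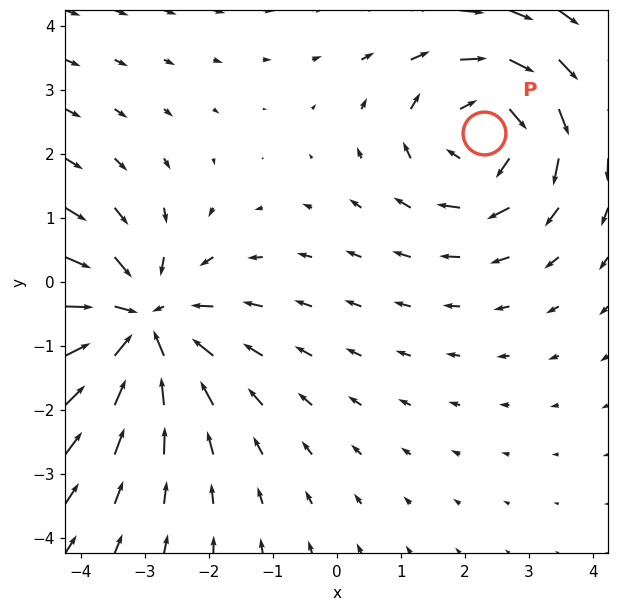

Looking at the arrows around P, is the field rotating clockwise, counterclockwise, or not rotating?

clockwise

Near P at (2.3, 2.3) the arrows circulate clockwise. The curl (z-component) there is about -3; negative curl means clockwise rotation.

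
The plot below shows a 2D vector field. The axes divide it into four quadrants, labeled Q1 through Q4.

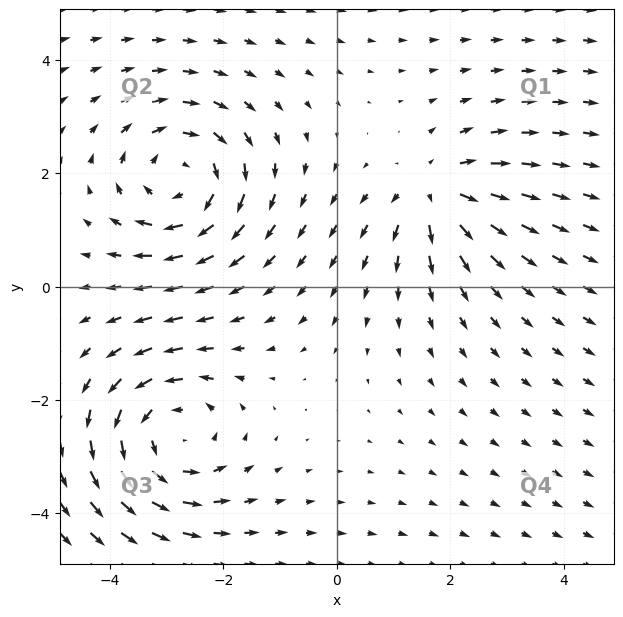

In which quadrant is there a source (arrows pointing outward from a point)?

Q1

The source sits at approximately (1.7, 1.7), which lies in quadrant Q1. The divergence there is about +3, positive as expected for a source.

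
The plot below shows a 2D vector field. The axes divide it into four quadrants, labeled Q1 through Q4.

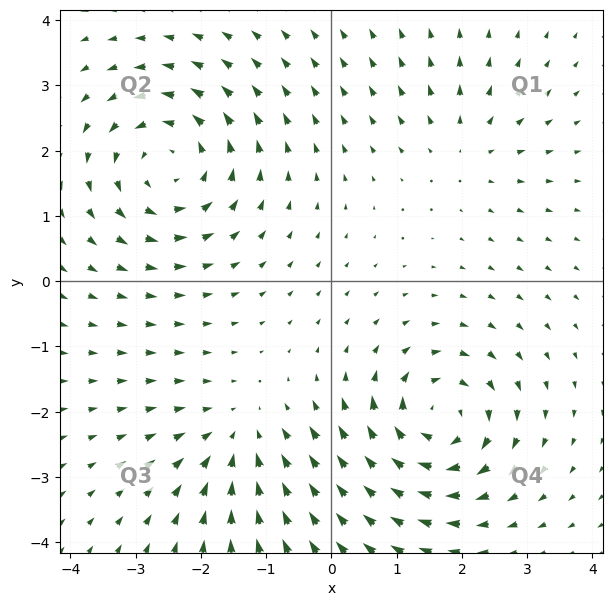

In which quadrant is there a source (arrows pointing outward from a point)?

Q1

The source sits at approximately (2.1, 2.0), which lies in quadrant Q1. The divergence there is about +3, positive as expected for a source.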